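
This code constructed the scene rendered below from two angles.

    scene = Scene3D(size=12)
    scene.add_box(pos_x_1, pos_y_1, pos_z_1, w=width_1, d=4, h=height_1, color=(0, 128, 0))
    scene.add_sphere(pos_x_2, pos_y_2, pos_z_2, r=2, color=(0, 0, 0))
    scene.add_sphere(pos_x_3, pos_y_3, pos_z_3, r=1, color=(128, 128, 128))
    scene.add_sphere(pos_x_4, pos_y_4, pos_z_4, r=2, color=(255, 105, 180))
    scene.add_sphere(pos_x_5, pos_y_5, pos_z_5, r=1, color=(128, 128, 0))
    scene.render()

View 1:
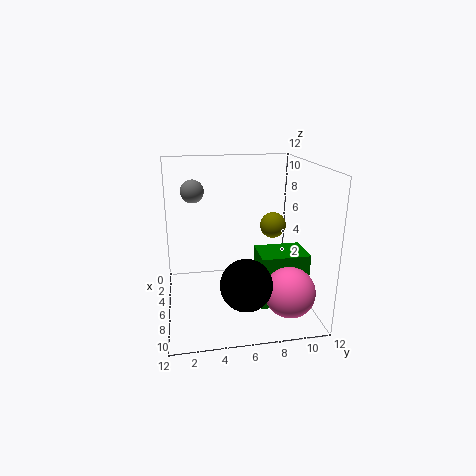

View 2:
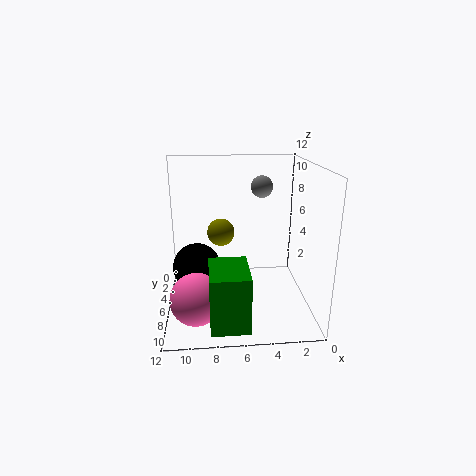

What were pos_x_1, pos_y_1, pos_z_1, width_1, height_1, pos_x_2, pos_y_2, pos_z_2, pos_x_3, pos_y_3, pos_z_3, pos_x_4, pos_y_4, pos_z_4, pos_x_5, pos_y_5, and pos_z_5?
pos_x_1 = 5.5, pos_y_1 = 7.5, pos_z_1 = 0.5, width_1 = 3, height_1 = 4.5, pos_x_2 = 9.5, pos_y_2 = 6, pos_z_2 = 3.5, pos_x_3 = 3.5, pos_y_3 = 2.5, pos_z_3 = 9.5, pos_x_4 = 9.5, pos_y_4 = 9.5, pos_z_4 = 2.5, pos_x_5 = 7.5, pos_y_5 = 8.5, pos_z_5 = 7.5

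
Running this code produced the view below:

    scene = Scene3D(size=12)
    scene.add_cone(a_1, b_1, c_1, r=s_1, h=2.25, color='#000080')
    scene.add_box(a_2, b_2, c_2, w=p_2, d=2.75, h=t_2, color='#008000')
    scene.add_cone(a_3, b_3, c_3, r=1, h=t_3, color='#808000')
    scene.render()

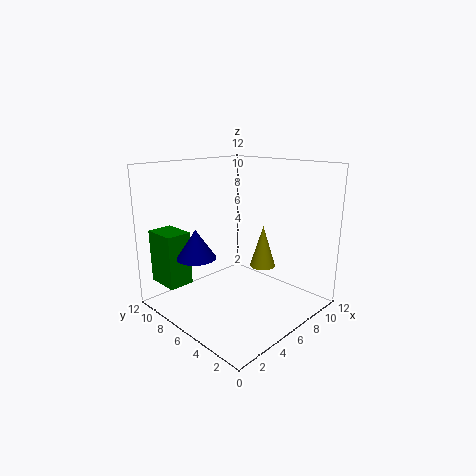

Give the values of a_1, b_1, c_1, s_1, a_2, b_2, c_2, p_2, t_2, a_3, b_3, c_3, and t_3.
a_1 = 2; b_1 = 6.5; c_1 = 5.25; s_1 = 1.5; a_2 = 0.25; b_2 = 7.5; c_2 = 2.75; p_2 = 2; t_2 = 4.25; a_3 = 6.25; b_3 = 3.5; c_3 = 4.25; t_3 = 3.25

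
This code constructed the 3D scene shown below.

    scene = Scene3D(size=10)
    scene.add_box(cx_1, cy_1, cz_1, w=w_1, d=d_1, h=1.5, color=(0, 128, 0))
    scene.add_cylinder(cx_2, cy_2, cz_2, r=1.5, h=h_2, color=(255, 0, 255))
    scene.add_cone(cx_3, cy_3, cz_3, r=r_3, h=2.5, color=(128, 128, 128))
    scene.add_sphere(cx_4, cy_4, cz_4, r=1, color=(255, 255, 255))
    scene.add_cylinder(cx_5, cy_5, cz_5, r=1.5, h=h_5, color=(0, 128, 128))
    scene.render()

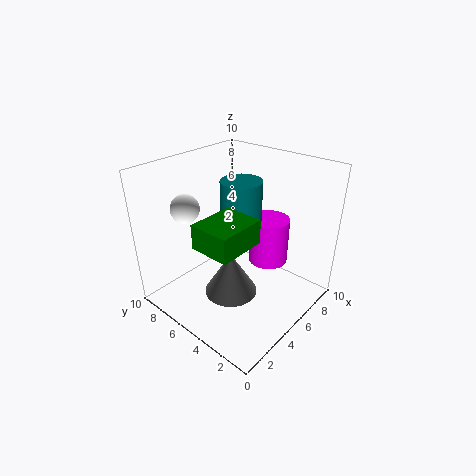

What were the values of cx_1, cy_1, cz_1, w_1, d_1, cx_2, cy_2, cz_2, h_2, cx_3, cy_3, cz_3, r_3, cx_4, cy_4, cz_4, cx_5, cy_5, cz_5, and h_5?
cx_1 = 0.5
cy_1 = 2
cz_1 = 6.5
w_1 = 3
d_1 = 2.5
cx_2 = 8
cy_2 = 4.5
cz_2 = 2
h_2 = 3.5
cx_3 = 1.5
cy_3 = 2.5
cz_3 = 4
r_3 = 1.5
cx_4 = 3
cy_4 = 8
cz_4 = 7
cx_5 = 6.5
cy_5 = 6
cz_5 = 5.5
h_5 = 3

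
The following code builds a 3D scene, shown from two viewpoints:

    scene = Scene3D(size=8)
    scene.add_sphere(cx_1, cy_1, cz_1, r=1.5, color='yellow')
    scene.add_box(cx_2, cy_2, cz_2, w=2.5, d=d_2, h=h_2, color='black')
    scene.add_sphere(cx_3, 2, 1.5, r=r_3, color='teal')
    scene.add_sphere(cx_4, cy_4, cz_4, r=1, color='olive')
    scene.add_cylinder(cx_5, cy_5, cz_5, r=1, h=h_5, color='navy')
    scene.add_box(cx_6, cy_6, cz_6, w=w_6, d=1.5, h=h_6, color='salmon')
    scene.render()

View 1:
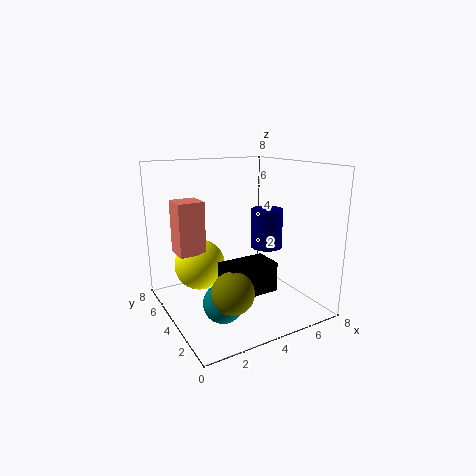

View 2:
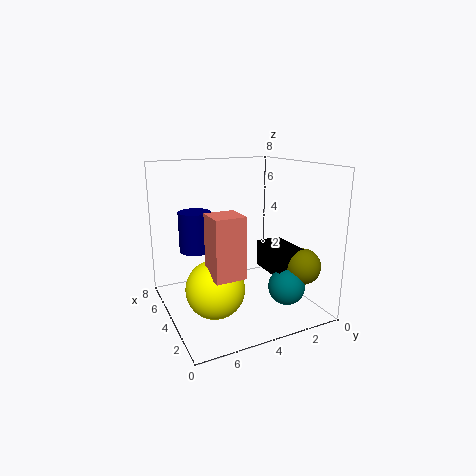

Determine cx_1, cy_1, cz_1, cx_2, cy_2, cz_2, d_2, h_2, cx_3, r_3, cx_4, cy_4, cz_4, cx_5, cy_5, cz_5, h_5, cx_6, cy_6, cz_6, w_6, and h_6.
cx_1 = 2.5
cy_1 = 6
cz_1 = 2
cx_2 = 2
cy_2 = 1
cz_2 = 2
d_2 = 1.5
h_2 = 1.5
cx_3 = 2
r_3 = 1
cx_4 = 2
cy_4 = 1
cz_4 = 2.5
cx_5 = 7
cy_5 = 5.5
cz_5 = 2.5
h_5 = 2.5
cx_6 = 1
cy_6 = 5
cz_6 = 3
w_6 = 1.5
h_6 = 3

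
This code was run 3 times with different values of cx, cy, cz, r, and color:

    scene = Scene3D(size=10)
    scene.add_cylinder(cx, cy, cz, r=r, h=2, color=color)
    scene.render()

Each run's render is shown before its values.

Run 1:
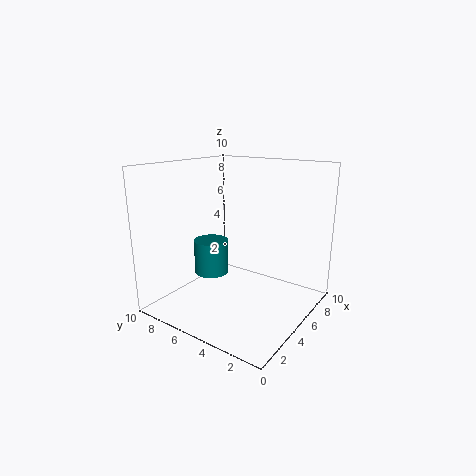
cx = 1.5; cy = 4.5; cz = 4; r = 1; color = 'teal'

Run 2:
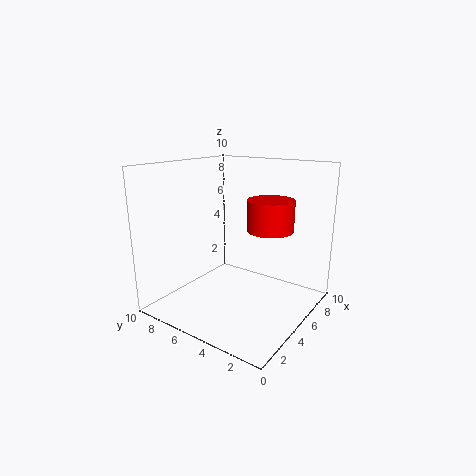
cx = 5; cy = 2.5; cz = 6; r = 1.5; color = 'red'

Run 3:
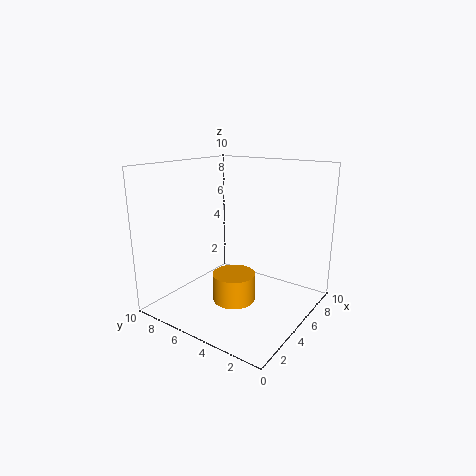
cx = 4.5; cy = 5; cz = 0.5; r = 1.5; color = 'orange'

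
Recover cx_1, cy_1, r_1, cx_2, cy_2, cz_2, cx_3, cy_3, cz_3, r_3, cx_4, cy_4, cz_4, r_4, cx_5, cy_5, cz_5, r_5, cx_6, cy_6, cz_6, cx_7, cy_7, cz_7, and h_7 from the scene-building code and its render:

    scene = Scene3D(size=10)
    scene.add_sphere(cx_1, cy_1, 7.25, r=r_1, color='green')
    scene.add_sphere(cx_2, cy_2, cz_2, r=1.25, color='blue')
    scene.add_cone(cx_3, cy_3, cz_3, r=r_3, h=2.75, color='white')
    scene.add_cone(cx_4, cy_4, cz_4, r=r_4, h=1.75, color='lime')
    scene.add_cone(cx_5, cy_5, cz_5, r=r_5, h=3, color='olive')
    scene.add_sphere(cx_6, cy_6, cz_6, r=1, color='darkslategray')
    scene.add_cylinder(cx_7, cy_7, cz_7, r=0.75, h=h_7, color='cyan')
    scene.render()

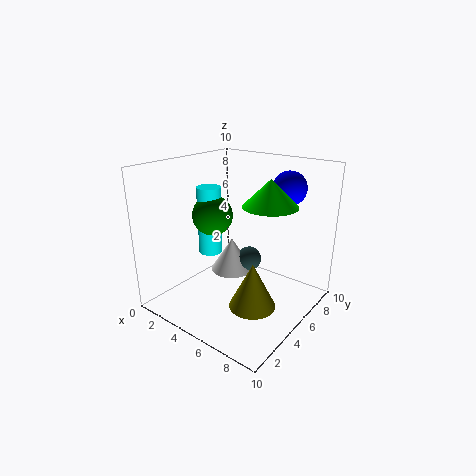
cx_1 = 4.75; cy_1 = 2.75; r_1 = 1.25; cx_2 = 6.75; cy_2 = 8.75; cz_2 = 8; cx_3 = 2.25; cy_3 = 7.75; cz_3 = 0.5; r_3 = 1.75; cx_4 = 7.5; cy_4 = 5; cz_4 = 7.75; r_4 = 1.75; cx_5 = 7.5; cy_5 = 3.25; cz_5 = 1.5; r_5 = 1.5; cx_6 = 3.5; cy_6 = 8.5; cz_6 = 1.5; cx_7 = 4.5; cy_7 = 2.75; cz_7 = 4.75; h_7 = 4.25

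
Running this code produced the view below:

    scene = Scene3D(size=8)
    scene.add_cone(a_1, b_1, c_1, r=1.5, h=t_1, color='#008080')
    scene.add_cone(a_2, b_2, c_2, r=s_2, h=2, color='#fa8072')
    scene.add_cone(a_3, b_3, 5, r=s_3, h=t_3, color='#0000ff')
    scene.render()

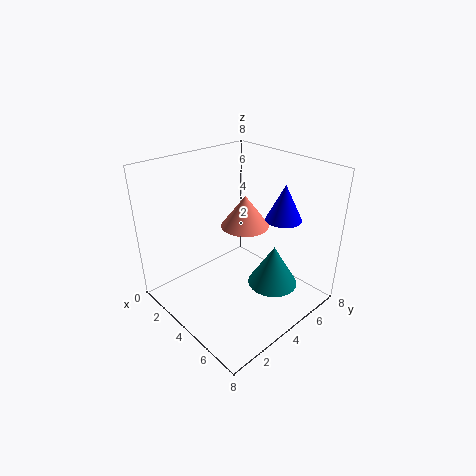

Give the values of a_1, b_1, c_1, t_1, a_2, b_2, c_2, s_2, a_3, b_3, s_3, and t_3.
a_1 = 5, b_1 = 6, c_1 = 0.5, t_1 = 2.5, a_2 = 2.5, b_2 = 6, c_2 = 3.5, s_2 = 1.5, a_3 = 5.5, b_3 = 6, s_3 = 1, t_3 = 2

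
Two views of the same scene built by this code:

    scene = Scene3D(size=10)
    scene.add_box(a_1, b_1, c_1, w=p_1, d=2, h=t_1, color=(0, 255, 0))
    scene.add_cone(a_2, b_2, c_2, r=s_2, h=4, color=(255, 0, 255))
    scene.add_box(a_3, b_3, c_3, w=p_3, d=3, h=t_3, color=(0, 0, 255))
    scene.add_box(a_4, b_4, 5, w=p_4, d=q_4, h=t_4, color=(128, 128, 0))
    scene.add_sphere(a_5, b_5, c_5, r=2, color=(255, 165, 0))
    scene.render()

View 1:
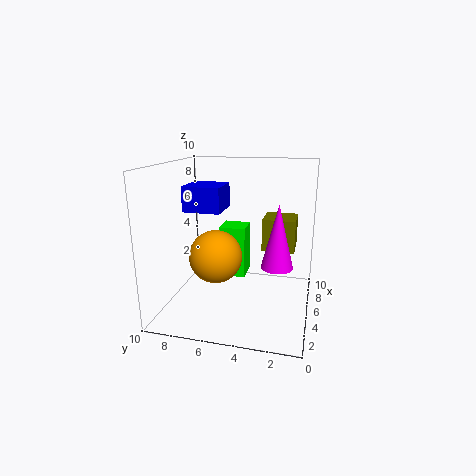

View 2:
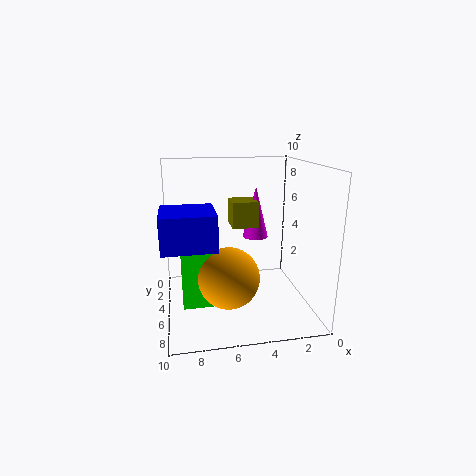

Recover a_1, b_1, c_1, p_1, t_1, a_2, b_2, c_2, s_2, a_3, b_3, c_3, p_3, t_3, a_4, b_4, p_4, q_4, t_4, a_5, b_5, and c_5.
a_1 = 7; b_1 = 5; c_1 = 1; p_1 = 2; t_1 = 4; a_2 = 3; b_2 = 2; c_2 = 4; s_2 = 1; a_3 = 7; b_3 = 7; c_3 = 6; p_3 = 3; t_3 = 2; a_4 = 3; b_4 = 1; p_4 = 2; q_4 = 2; t_4 = 2; a_5 = 6; b_5 = 7; c_5 = 3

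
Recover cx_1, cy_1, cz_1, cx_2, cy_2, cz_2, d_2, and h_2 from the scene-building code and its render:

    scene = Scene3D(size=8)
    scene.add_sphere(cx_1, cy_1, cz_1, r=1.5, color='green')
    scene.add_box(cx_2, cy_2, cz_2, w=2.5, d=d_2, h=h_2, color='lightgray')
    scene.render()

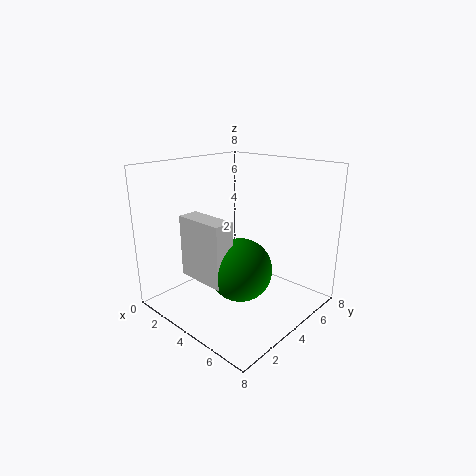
cx_1 = 6; cy_1 = 2; cz_1 = 3.5; cx_2 = 3.5; cy_2 = 0.5; cz_2 = 3; d_2 = 1; h_2 = 3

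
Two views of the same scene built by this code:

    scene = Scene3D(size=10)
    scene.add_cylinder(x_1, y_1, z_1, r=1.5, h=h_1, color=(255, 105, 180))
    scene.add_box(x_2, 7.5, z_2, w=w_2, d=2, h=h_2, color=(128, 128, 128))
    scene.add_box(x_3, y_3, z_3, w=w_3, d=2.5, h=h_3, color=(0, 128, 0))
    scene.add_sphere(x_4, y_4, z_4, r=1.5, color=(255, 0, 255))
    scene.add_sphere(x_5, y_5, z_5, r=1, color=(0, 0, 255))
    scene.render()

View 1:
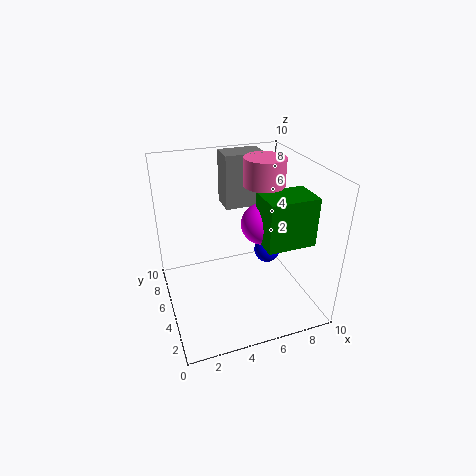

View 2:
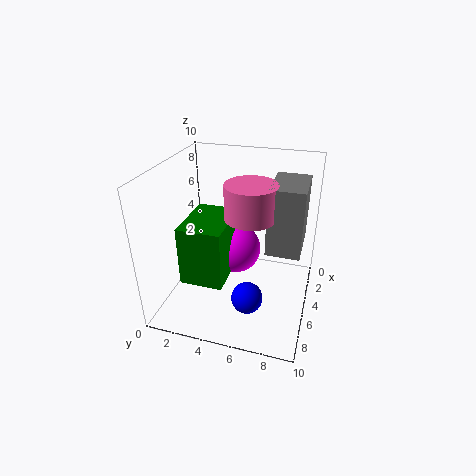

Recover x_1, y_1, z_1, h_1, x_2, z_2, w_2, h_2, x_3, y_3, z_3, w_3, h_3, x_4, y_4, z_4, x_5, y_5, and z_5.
x_1 = 7.5
y_1 = 6.5
z_1 = 8
h_1 = 2
x_2 = 5
z_2 = 6
w_2 = 3
h_2 = 4
x_3 = 6.5
y_3 = 3
z_3 = 4.5
w_3 = 3.5
h_3 = 3.5
x_4 = 7
y_4 = 5.5
z_4 = 5.5
x_5 = 8
y_5 = 6.5
z_5 = 2.5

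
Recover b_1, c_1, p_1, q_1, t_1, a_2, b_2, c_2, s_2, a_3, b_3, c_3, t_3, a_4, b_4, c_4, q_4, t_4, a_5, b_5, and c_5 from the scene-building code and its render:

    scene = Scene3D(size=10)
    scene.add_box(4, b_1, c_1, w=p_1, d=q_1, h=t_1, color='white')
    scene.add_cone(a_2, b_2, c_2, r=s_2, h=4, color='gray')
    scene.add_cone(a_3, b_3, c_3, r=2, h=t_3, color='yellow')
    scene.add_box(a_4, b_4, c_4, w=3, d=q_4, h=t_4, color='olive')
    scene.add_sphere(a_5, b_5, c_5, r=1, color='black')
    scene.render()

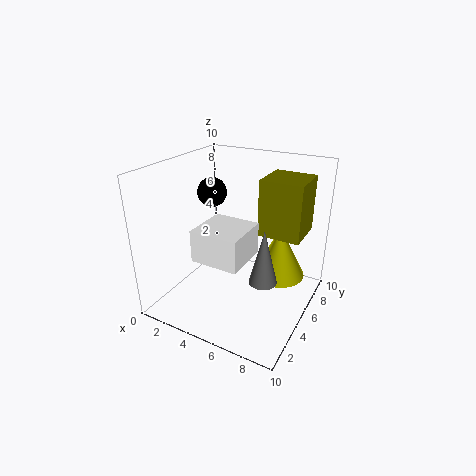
b_1 = 1
c_1 = 5
p_1 = 3
q_1 = 3
t_1 = 2
a_2 = 7
b_2 = 5
c_2 = 2
s_2 = 1
a_3 = 7
b_3 = 8
c_3 = 1
t_3 = 4
a_4 = 6
b_4 = 6
c_4 = 5
q_4 = 3
t_4 = 4
a_5 = 3
b_5 = 5
c_5 = 8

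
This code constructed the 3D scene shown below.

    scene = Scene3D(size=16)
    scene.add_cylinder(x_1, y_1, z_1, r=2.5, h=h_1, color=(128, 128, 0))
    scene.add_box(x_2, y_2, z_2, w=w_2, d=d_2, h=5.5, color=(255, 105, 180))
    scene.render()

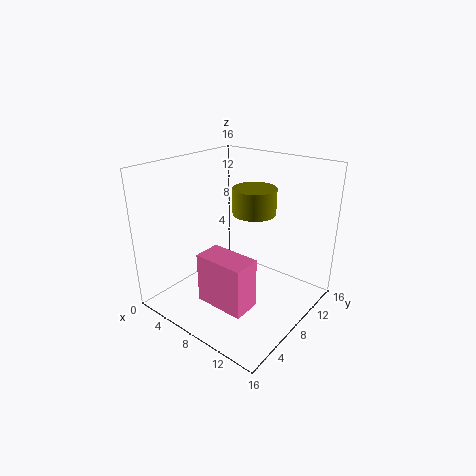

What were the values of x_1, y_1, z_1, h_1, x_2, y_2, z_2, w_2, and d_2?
x_1 = 8, y_1 = 11, z_1 = 10, h_1 = 3, x_2 = 6.5, y_2 = 3, z_2 = 2, w_2 = 5.5, d_2 = 3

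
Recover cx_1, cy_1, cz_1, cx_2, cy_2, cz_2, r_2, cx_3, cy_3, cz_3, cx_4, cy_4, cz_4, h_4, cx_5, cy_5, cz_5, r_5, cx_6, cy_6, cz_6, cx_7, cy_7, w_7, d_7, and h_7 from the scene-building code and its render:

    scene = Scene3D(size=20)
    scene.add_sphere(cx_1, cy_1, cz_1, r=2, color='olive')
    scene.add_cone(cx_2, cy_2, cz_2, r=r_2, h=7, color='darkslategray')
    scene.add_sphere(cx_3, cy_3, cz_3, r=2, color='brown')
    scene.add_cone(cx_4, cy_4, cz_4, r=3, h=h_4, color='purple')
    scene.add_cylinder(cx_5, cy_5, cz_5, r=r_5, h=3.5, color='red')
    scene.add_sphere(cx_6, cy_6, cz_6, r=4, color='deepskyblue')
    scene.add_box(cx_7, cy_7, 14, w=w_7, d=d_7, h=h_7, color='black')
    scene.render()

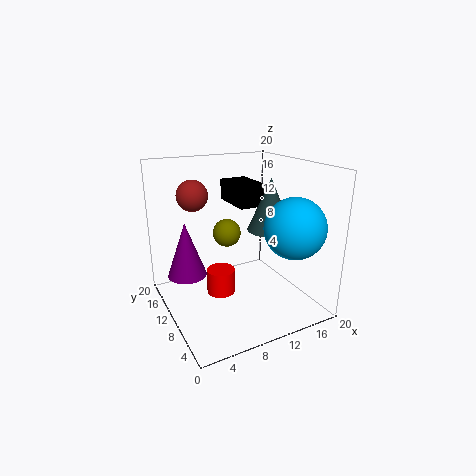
cx_1 = 9.5
cy_1 = 12.5
cz_1 = 10
cx_2 = 13.5
cy_2 = 7.5
cz_2 = 11.5
r_2 = 3
cx_3 = 4
cy_3 = 11
cz_3 = 16.5
cx_4 = 4.5
cy_4 = 16.5
cz_4 = 2.5
h_4 = 8.5
cx_5 = 7.5
cy_5 = 10.5
cz_5 = 2
r_5 = 2
cx_6 = 15
cy_6 = 4
cz_6 = 12.5
cx_7 = 10.5
cy_7 = 10
w_7 = 4
d_7 = 6.5
h_7 = 3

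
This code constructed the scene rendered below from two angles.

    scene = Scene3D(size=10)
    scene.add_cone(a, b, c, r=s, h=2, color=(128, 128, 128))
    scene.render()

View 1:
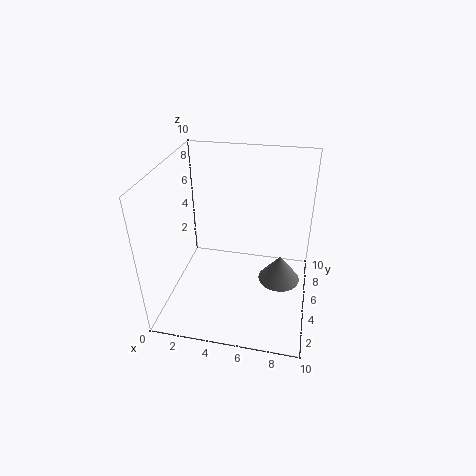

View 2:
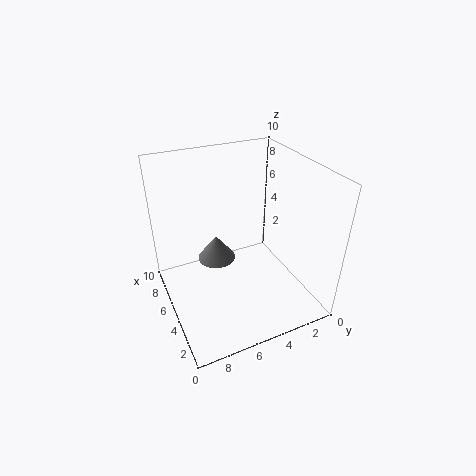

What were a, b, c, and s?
a = 8, b = 5.5, c = 1.5, s = 1.5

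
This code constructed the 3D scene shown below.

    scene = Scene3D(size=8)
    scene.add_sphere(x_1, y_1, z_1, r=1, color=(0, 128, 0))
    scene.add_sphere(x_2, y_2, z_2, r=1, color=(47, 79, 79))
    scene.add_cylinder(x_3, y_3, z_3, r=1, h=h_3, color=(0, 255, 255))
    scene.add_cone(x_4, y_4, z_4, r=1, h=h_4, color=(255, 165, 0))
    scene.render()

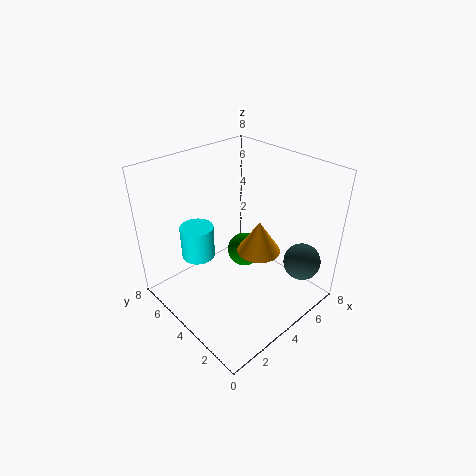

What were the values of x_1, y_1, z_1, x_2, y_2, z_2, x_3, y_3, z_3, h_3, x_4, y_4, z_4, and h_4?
x_1 = 5
y_1 = 4.5
z_1 = 2.5
x_2 = 6
y_2 = 1
z_2 = 3
x_3 = 3
y_3 = 6.5
z_3 = 2
h_3 = 2
x_4 = 3
y_4 = 1.5
z_4 = 5
h_4 = 1.5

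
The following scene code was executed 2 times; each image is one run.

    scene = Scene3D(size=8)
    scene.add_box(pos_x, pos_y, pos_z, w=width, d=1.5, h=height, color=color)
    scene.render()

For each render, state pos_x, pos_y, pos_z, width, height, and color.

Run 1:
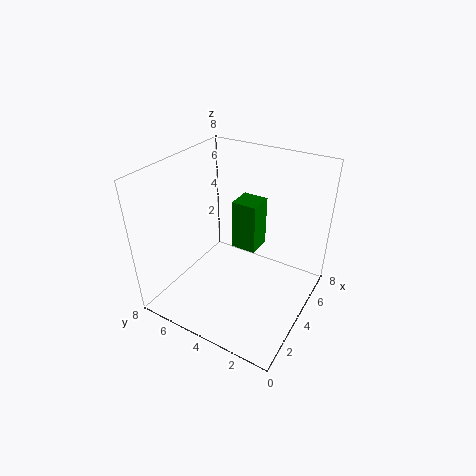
pos_x = 5; pos_y = 3.5; pos_z = 2.5; width = 1.5; height = 3; color = 'green'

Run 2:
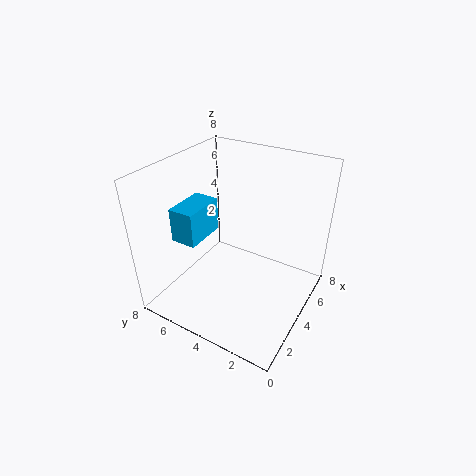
pos_x = 2.5; pos_y = 6; pos_z = 3.5; width = 2.5; height = 2; color = 'deepskyblue'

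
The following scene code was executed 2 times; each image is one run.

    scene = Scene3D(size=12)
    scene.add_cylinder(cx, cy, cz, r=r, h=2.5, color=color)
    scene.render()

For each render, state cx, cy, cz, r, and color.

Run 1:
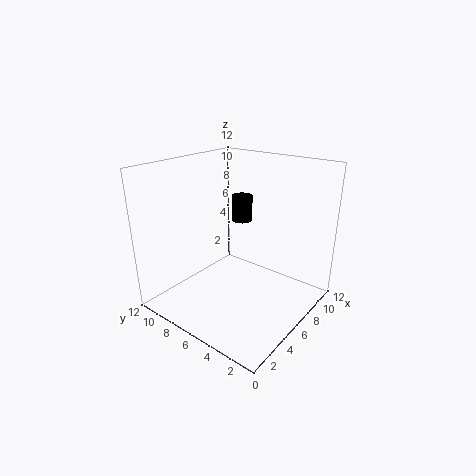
cx = 10.5; cy = 9; cz = 5.5; r = 1; color = 'black'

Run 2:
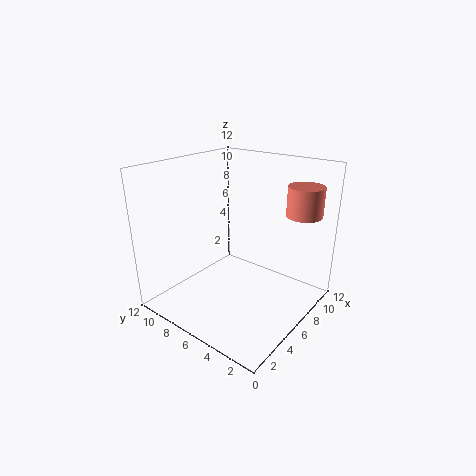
cx = 9.75; cy = 2; cz = 7.75; r = 1.5; color = 'salmon'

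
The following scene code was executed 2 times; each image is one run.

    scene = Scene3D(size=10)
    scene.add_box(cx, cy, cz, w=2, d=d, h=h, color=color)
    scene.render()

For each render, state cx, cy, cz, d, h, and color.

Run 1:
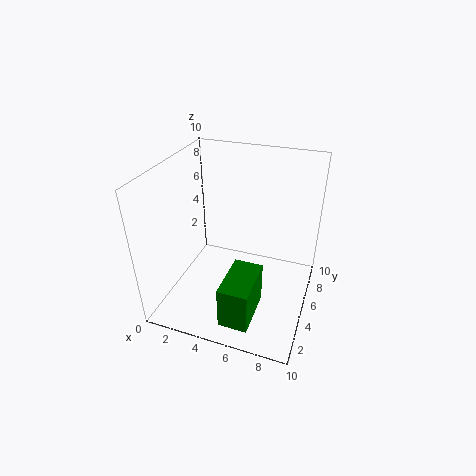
cx = 5, cy = 1, cz = 0.5, d = 3.5, h = 3, color = 'green'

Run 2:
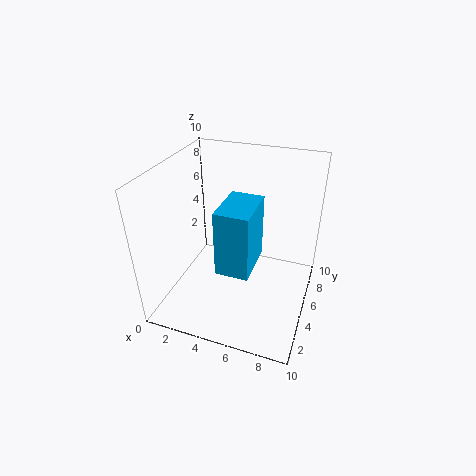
cx = 5, cy = 1, cz = 5, d = 3, h = 4, color = 'deepskyblue'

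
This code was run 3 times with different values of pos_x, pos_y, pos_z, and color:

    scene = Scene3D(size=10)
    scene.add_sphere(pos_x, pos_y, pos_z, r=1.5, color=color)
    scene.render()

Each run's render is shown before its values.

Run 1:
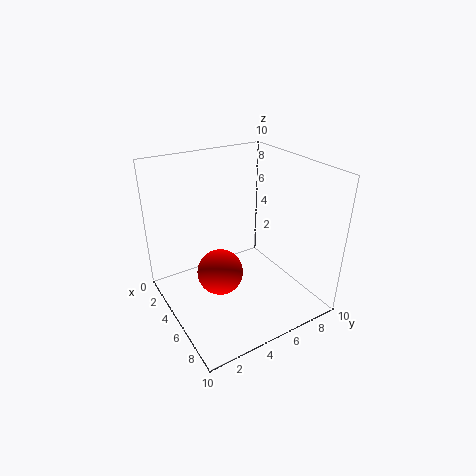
pos_x = 6, pos_y = 3, pos_z = 3.5, color = 'red'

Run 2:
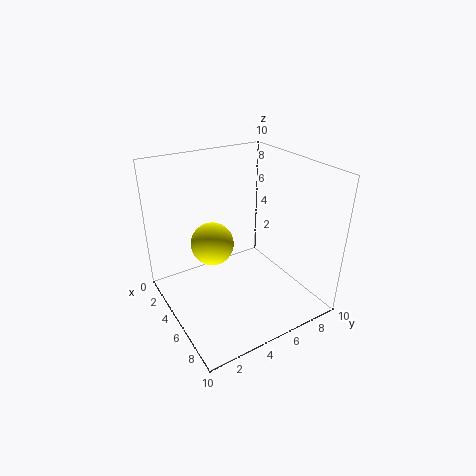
pos_x = 4, pos_y = 3.5, pos_z = 4.5, color = 'yellow'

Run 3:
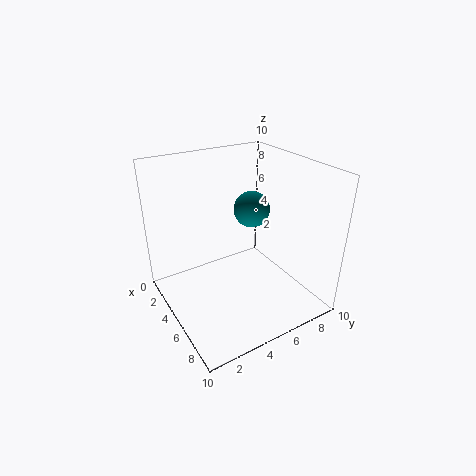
pos_x = 1.5, pos_y = 8.5, pos_z = 5, color = 'teal'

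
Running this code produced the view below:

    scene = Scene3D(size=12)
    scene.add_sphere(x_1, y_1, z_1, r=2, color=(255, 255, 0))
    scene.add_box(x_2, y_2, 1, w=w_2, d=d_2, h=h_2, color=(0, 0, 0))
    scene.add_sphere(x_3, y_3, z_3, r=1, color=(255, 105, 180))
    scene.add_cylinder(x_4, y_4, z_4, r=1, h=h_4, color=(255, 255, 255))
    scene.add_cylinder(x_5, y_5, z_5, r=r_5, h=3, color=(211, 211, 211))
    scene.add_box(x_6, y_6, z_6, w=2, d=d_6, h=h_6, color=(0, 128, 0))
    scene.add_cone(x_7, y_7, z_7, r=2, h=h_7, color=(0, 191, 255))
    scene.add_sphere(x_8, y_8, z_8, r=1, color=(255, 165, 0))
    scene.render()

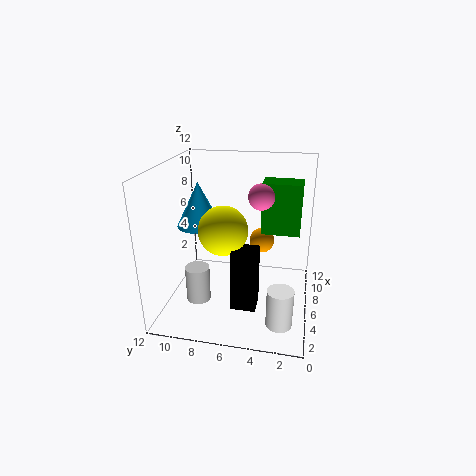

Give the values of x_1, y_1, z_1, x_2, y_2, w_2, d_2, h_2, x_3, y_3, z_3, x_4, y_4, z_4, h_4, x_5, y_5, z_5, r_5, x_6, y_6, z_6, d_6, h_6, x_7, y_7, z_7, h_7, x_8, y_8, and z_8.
x_1 = 5; y_1 = 7; z_1 = 7; x_2 = 3; y_2 = 4; w_2 = 2; d_2 = 2; h_2 = 5; x_3 = 5; y_3 = 4; z_3 = 10; x_4 = 2; y_4 = 2; z_4 = 1; h_4 = 3; x_5 = 4; y_5 = 9; z_5 = 1; r_5 = 1; x_6 = 5; y_6 = 1; z_6 = 7; d_6 = 3; h_6 = 4; x_7 = 8; y_7 = 10; z_7 = 6; h_7 = 4; x_8 = 6; y_8 = 4; z_8 = 6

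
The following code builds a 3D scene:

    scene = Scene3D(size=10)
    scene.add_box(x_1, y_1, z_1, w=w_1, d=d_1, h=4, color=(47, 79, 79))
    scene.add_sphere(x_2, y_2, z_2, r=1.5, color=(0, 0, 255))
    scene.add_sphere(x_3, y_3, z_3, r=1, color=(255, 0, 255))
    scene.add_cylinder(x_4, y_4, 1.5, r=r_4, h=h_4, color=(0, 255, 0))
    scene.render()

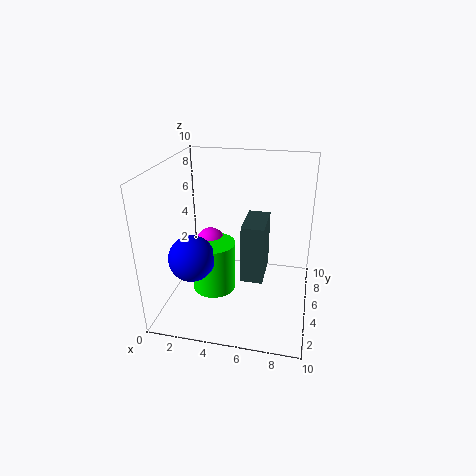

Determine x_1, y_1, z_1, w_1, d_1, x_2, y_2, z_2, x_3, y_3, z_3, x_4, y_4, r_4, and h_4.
x_1 = 5.5
y_1 = 3.5
z_1 = 2.5
w_1 = 1.5
d_1 = 3
x_2 = 2.5
y_2 = 2.5
z_2 = 4.5
x_3 = 3
y_3 = 5
z_3 = 4.5
x_4 = 3.5
y_4 = 4
r_4 = 1.5
h_4 = 3.5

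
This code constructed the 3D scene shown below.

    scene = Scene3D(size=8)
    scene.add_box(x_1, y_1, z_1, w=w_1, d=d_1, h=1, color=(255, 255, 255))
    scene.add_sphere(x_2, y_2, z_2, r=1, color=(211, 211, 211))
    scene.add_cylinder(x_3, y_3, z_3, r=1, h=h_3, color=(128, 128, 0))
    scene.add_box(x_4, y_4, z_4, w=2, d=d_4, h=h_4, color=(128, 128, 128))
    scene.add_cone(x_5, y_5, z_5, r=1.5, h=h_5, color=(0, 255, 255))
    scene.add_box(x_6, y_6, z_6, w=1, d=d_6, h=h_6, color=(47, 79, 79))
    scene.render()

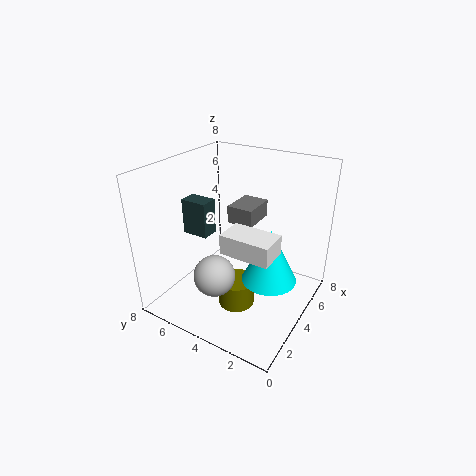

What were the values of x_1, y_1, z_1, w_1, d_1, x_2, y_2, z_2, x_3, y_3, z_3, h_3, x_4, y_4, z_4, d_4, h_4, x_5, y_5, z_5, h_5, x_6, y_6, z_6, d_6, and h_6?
x_1 = 1.5; y_1 = 1; z_1 = 4.5; w_1 = 1.5; d_1 = 2.5; x_2 = 1; y_2 = 3.5; z_2 = 3.5; x_3 = 3; y_3 = 3.5; z_3 = 0.5; h_3 = 1.5; x_4 = 4.5; y_4 = 3.5; z_4 = 4.5; d_4 = 1.5; h_4 = 1; x_5 = 4; y_5 = 2; z_5 = 2; h_5 = 3; x_6 = 3; y_6 = 5.5; z_6 = 4; d_6 = 1.5; h_6 = 2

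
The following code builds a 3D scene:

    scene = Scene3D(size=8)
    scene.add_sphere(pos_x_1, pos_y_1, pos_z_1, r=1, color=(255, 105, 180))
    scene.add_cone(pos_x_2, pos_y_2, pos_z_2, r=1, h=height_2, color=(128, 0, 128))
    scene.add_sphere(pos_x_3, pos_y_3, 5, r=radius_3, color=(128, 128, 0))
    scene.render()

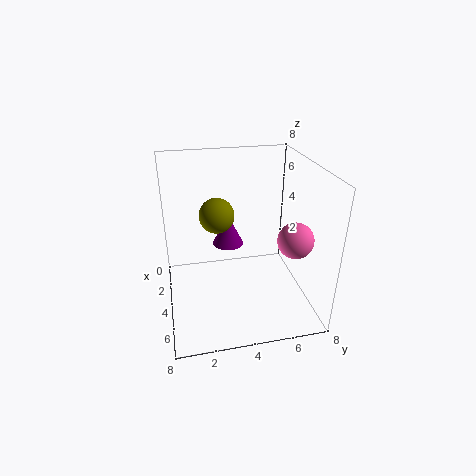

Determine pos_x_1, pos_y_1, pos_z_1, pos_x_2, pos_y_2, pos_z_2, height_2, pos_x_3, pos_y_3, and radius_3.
pos_x_1 = 5
pos_y_1 = 7
pos_z_1 = 4
pos_x_2 = 1
pos_y_2 = 4
pos_z_2 = 2
height_2 = 2
pos_x_3 = 3
pos_y_3 = 3
radius_3 = 1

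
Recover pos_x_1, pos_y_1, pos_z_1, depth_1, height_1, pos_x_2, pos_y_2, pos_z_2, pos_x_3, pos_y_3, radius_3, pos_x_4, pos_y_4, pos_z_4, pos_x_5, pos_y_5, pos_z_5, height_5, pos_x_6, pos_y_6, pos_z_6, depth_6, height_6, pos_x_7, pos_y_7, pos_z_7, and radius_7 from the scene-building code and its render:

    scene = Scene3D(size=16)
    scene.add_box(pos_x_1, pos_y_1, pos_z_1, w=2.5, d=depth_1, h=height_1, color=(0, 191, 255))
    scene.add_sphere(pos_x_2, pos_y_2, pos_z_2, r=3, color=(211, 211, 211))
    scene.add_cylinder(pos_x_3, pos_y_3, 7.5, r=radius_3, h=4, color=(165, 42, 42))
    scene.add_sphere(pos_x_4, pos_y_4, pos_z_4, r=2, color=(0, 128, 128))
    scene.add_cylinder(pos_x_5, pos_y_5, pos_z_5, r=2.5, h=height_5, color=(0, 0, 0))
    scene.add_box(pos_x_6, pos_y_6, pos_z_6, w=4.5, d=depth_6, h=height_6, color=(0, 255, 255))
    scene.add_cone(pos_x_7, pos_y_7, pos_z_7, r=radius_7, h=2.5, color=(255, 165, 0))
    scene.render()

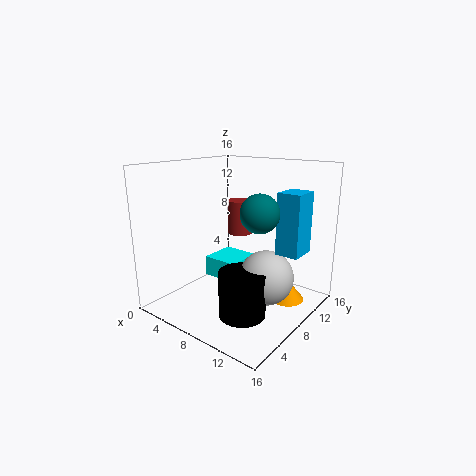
pos_x_1 = 12.5
pos_y_1 = 8.5
pos_z_1 = 7
depth_1 = 3
height_1 = 6.5
pos_x_2 = 11.5
pos_y_2 = 8.5
pos_z_2 = 4
pos_x_3 = 6
pos_y_3 = 11
radius_3 = 1.5
pos_x_4 = 11.5
pos_y_4 = 7
pos_z_4 = 11.5
pos_x_5 = 10.5
pos_y_5 = 5.5
pos_z_5 = 0.5
height_5 = 5
pos_x_6 = 2
pos_y_6 = 9
pos_z_6 = 1.5
depth_6 = 4.5
height_6 = 2.5
pos_x_7 = 12.5
pos_y_7 = 11.5
pos_z_7 = 0.5
radius_7 = 2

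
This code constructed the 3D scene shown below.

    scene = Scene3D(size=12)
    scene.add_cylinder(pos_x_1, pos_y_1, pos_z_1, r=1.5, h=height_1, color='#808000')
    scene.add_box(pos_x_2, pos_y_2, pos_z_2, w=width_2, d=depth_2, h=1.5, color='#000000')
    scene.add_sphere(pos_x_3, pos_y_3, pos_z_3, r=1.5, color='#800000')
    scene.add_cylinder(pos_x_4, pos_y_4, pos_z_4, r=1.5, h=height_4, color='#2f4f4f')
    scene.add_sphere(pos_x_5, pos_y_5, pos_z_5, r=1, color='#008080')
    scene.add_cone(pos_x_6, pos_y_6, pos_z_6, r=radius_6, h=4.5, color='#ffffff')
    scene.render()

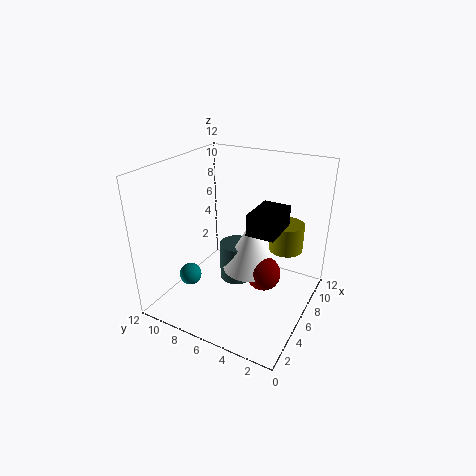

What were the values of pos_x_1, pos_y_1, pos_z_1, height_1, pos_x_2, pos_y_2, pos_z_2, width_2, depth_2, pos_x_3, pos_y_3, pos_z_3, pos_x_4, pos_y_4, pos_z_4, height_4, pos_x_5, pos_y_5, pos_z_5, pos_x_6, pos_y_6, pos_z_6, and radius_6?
pos_x_1 = 9.5
pos_y_1 = 3
pos_z_1 = 4
height_1 = 2.5
pos_x_2 = 2.5
pos_y_2 = 1.5
pos_z_2 = 8.5
width_2 = 3
depth_2 = 2
pos_x_3 = 7
pos_y_3 = 4
pos_z_3 = 2.5
pos_x_4 = 7.5
pos_y_4 = 7
pos_z_4 = 1
height_4 = 3.5
pos_x_5 = 5
pos_y_5 = 10.5
pos_z_5 = 1.5
pos_x_6 = 7.5
pos_y_6 = 5.5
pos_z_6 = 2.5
radius_6 = 2.5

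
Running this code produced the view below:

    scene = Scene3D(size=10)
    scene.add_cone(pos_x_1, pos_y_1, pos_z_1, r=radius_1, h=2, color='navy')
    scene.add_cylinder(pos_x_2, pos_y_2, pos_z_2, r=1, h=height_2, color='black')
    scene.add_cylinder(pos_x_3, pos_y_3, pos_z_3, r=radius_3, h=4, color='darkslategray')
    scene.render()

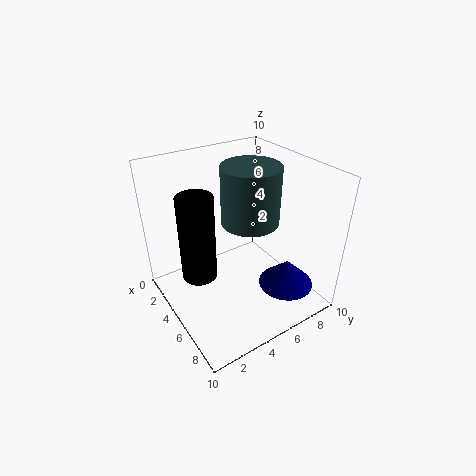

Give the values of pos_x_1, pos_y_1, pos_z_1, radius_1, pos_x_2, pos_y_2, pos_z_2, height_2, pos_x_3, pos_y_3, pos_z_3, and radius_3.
pos_x_1 = 7
pos_y_1 = 8
pos_z_1 = 1
radius_1 = 2
pos_x_2 = 7
pos_y_2 = 1
pos_z_2 = 5
height_2 = 5
pos_x_3 = 5
pos_y_3 = 6
pos_z_3 = 6
radius_3 = 2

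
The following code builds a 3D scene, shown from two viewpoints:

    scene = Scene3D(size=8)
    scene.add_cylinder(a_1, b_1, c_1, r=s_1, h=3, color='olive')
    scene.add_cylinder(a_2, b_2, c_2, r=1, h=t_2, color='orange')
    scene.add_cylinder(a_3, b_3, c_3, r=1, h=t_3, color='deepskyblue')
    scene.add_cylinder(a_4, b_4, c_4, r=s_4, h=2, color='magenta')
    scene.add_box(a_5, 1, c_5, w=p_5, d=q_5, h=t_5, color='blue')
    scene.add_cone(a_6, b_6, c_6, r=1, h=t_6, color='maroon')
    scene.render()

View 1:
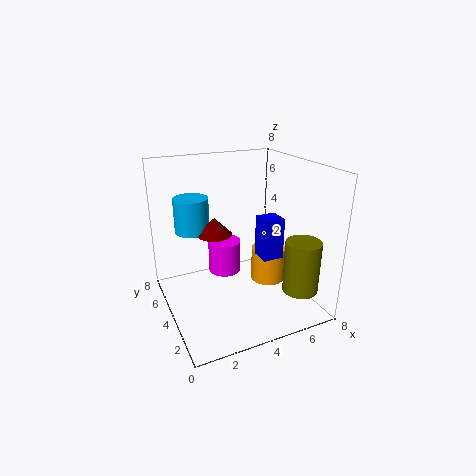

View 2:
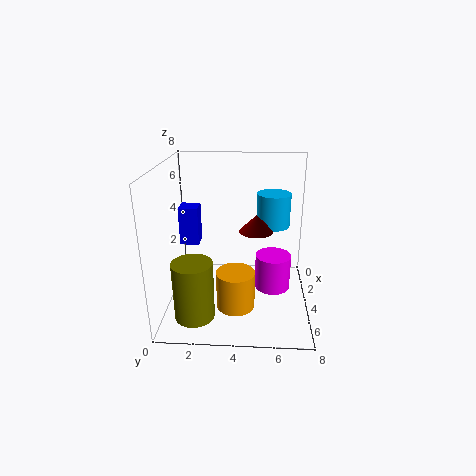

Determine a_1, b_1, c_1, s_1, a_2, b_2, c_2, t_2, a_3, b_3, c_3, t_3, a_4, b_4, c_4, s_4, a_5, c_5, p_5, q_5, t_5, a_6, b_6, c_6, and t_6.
a_1 = 7; b_1 = 2; c_1 = 1; s_1 = 1; a_2 = 6; b_2 = 4; c_2 = 1; t_2 = 2; a_3 = 2; b_3 = 6; c_3 = 4; t_3 = 2; a_4 = 4; b_4 = 6; c_4 = 1; s_4 = 1; a_5 = 4; c_5 = 4; p_5 = 1; q_5 = 1; t_5 = 2; a_6 = 3; b_6 = 5; c_6 = 4; t_6 = 1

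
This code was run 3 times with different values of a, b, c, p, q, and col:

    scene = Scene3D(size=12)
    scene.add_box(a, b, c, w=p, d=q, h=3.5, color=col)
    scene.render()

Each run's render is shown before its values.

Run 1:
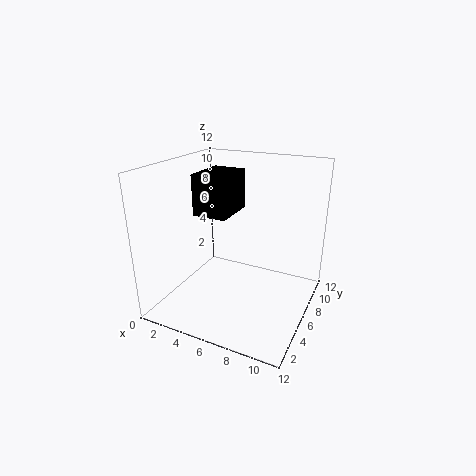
a = 2
b = 5.5
c = 7.5
p = 3
q = 4
col = 'black'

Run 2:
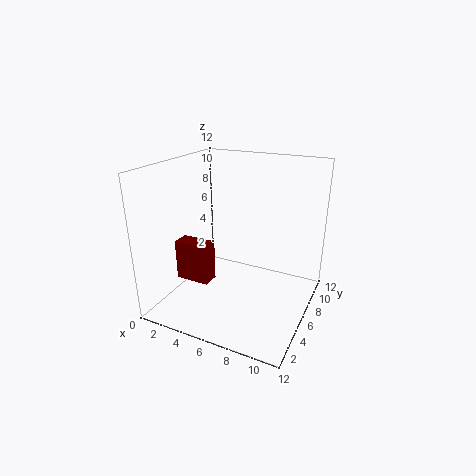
a = 1
b = 4
c = 2
p = 3
q = 1.5
col = 'maroon'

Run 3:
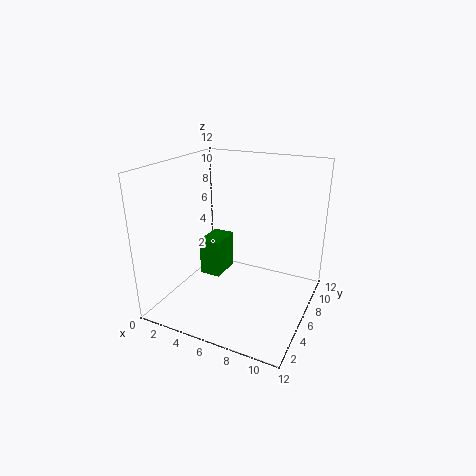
a = 1.5
b = 7
c = 1
p = 2
q = 3
col = 'green'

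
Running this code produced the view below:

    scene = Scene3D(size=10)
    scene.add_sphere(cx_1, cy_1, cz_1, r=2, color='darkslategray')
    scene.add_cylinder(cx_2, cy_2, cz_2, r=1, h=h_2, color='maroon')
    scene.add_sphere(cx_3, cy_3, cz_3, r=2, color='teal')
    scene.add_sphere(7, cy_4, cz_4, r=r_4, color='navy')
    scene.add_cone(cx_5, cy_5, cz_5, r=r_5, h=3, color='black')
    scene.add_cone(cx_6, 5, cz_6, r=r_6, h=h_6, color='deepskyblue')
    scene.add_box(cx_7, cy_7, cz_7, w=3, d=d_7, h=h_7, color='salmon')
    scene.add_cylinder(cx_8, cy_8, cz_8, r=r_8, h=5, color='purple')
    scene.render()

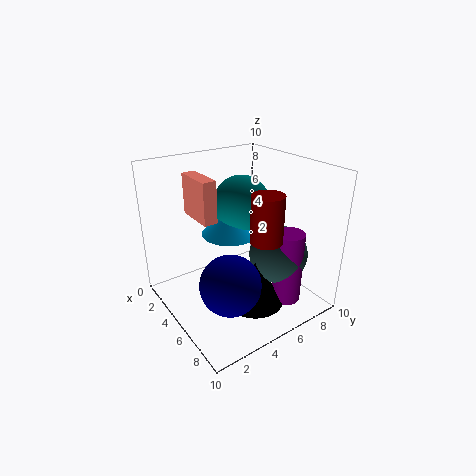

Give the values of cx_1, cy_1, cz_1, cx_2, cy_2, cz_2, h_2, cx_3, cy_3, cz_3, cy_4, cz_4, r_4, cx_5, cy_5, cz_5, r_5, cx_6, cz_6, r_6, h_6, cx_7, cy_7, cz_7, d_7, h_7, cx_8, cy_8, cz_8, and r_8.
cx_1 = 7, cy_1 = 7, cz_1 = 4, cx_2 = 8, cy_2 = 5, cz_2 = 6, h_2 = 3, cx_3 = 4, cy_3 = 6, cz_3 = 7, cy_4 = 3, cz_4 = 3, r_4 = 2, cx_5 = 7, cy_5 = 5, cz_5 = 1, r_5 = 2, cx_6 = 4, cz_6 = 5, r_6 = 2, h_6 = 2, cx_7 = 1, cy_7 = 3, cz_7 = 6, d_7 = 1, h_7 = 3, cx_8 = 8, cy_8 = 7, cz_8 = 1, r_8 = 1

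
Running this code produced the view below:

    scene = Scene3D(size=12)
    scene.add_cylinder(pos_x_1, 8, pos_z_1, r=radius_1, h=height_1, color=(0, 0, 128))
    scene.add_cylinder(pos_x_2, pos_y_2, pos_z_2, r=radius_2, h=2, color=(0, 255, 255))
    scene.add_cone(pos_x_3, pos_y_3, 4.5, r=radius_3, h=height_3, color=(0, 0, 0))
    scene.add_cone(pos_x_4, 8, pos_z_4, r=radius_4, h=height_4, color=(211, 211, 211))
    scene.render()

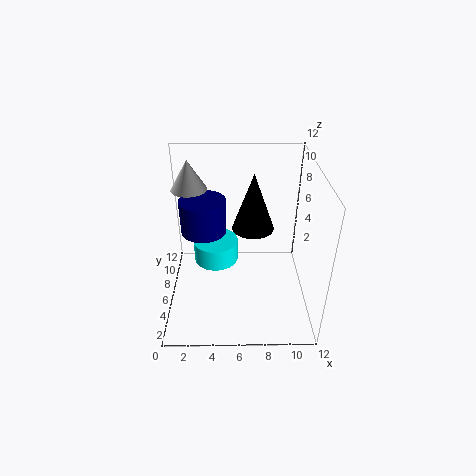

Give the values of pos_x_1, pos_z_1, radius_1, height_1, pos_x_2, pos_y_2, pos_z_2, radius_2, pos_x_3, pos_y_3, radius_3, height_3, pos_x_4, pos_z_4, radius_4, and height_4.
pos_x_1 = 3
pos_z_1 = 5.5
radius_1 = 2
height_1 = 3
pos_x_2 = 4
pos_y_2 = 8
pos_z_2 = 2.5
radius_2 = 2
pos_x_3 = 7.5
pos_y_3 = 10
radius_3 = 2
height_3 = 5.5
pos_x_4 = 2
pos_z_4 = 9.5
radius_4 = 1.5
height_4 = 2.5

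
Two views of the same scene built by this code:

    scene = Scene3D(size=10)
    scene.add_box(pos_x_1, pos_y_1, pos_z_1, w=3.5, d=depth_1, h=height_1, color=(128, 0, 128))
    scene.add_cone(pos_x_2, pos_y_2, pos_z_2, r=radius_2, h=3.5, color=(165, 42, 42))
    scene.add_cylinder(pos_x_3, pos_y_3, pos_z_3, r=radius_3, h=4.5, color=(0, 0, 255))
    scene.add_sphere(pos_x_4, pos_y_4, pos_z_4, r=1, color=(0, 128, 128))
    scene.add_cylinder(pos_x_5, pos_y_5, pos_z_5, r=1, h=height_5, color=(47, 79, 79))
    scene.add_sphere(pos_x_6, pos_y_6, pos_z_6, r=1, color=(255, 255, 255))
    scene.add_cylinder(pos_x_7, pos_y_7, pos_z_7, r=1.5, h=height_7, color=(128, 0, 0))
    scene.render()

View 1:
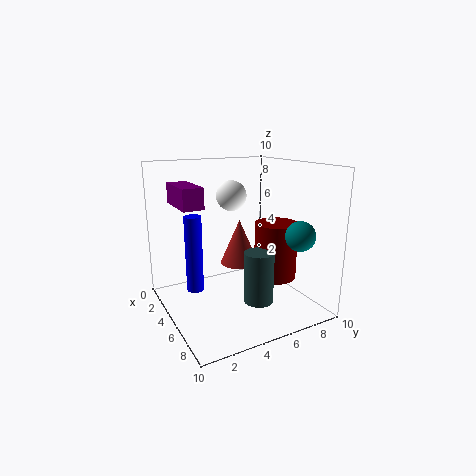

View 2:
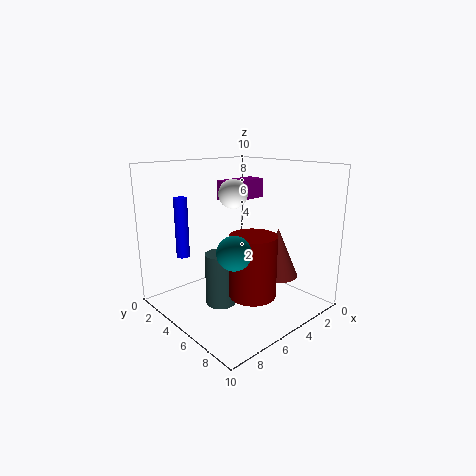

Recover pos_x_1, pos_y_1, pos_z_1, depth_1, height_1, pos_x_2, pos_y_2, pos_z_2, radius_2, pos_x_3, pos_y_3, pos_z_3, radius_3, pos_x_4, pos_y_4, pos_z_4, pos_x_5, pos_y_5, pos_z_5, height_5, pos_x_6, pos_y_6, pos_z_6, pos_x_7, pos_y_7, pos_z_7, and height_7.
pos_x_1 = 0.5
pos_y_1 = 1.5
pos_z_1 = 7
depth_1 = 1.5
height_1 = 1.5
pos_x_2 = 2.5
pos_y_2 = 6.5
pos_z_2 = 2
radius_2 = 1.5
pos_x_3 = 7
pos_y_3 = 1
pos_z_3 = 3
radius_3 = 0.5
pos_x_4 = 8
pos_y_4 = 8
pos_z_4 = 5.5
pos_x_5 = 7
pos_y_5 = 5.5
pos_z_5 = 1
height_5 = 3.5
pos_x_6 = 5
pos_y_6 = 4.5
pos_z_6 = 8
pos_x_7 = 6
pos_y_7 = 7.5
pos_z_7 = 2
height_7 = 4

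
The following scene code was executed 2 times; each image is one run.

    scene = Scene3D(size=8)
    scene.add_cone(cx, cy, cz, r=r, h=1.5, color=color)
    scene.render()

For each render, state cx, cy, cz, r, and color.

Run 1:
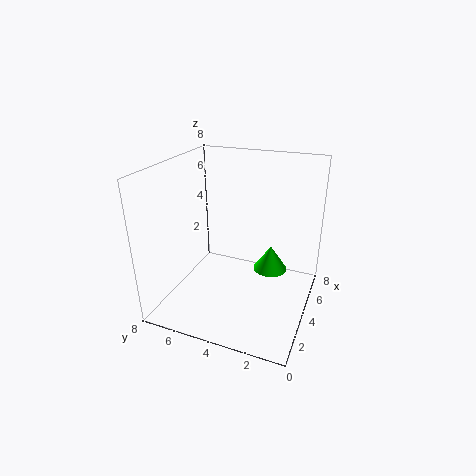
cx = 5.5; cy = 2.5; cz = 1.5; r = 1; color = 'lime'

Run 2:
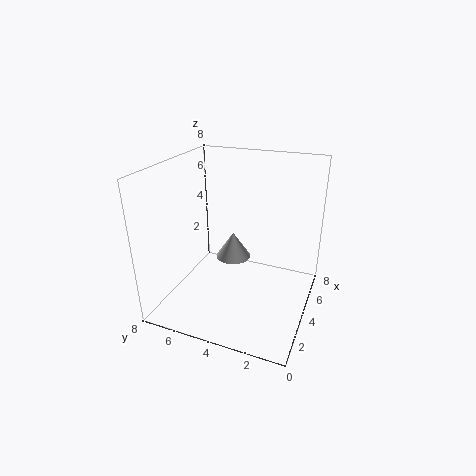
cx = 4.5; cy = 4.5; cz = 2.5; r = 1; color = 'lightgray'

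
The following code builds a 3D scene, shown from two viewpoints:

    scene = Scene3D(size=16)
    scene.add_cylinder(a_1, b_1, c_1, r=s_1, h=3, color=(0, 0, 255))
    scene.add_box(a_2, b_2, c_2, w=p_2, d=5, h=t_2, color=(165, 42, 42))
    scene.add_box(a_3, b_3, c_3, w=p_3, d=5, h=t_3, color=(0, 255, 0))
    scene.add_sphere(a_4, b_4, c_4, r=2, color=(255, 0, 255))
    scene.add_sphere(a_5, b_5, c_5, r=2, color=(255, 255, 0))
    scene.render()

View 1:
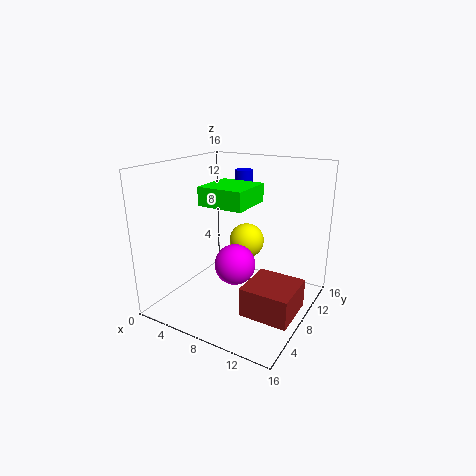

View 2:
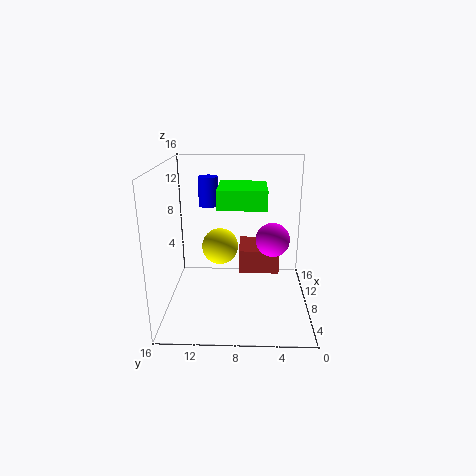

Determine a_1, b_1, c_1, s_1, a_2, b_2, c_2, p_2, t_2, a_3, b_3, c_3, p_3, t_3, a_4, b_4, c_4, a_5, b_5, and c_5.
a_1 = 7; b_1 = 11; c_1 = 12; s_1 = 1; a_2 = 11; b_2 = 3; c_2 = 2; p_2 = 5; t_2 = 3; a_3 = 5; b_3 = 5; c_3 = 12; p_3 = 5; t_3 = 2; a_4 = 10; b_4 = 4; c_4 = 7; a_5 = 8; b_5 = 10; c_5 = 7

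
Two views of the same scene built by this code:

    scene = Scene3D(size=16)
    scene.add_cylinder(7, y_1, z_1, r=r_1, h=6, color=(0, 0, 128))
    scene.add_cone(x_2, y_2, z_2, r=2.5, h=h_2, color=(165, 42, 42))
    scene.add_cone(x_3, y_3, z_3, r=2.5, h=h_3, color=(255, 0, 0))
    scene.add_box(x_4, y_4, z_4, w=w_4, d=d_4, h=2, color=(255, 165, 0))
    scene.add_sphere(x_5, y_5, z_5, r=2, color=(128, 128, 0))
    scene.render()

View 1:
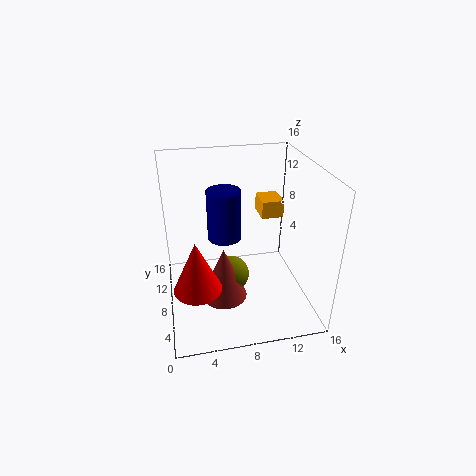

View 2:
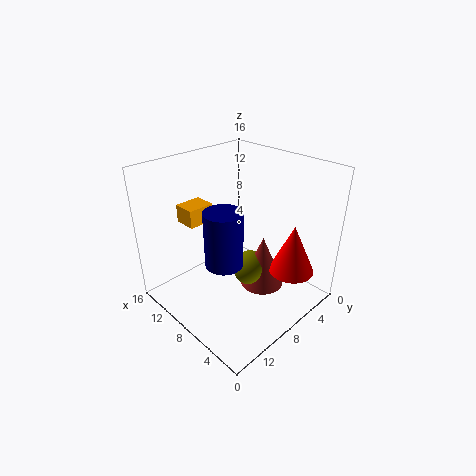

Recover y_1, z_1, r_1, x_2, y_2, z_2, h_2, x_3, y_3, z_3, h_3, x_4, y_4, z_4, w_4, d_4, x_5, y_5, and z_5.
y_1 = 11
z_1 = 6.5
r_1 = 2
x_2 = 6
y_2 = 6
z_2 = 2
h_2 = 6
x_3 = 3
y_3 = 4.5
z_3 = 4.5
h_3 = 5.5
x_4 = 11
y_4 = 9
z_4 = 9.5
w_4 = 2.5
d_4 = 3
x_5 = 7
y_5 = 7
z_5 = 4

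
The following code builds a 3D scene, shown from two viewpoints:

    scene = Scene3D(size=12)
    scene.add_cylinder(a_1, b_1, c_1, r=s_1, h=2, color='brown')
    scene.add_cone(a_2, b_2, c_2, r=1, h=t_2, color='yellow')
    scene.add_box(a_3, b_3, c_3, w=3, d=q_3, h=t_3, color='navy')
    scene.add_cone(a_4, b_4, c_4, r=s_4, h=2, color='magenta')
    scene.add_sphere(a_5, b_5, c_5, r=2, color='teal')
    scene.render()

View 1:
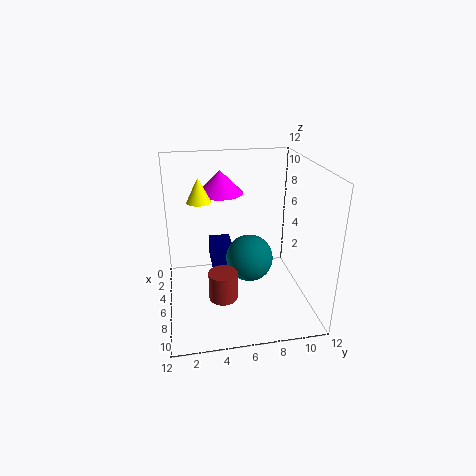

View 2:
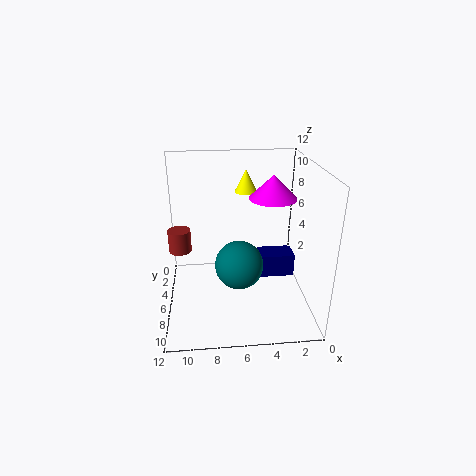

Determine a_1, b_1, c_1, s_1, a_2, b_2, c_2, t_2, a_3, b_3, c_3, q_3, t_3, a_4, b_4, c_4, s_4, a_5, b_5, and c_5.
a_1 = 11
b_1 = 4
c_1 = 4
s_1 = 1
a_2 = 5
b_2 = 3
c_2 = 9
t_2 = 2
a_3 = 1
b_3 = 4
c_3 = 2
q_3 = 2
t_3 = 2
a_4 = 3
b_4 = 5
c_4 = 9
s_4 = 2
a_5 = 6
b_5 = 7
c_5 = 4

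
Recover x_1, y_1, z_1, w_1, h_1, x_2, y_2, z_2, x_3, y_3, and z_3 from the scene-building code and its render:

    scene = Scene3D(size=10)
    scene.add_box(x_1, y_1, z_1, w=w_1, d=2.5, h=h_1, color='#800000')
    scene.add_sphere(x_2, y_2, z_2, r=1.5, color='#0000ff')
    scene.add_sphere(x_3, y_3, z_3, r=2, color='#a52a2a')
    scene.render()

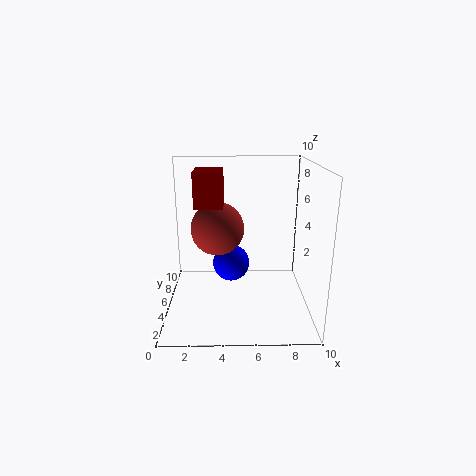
x_1 = 2, y_1 = 5, z_1 = 7, w_1 = 2, h_1 = 2.5, x_2 = 4.5, y_2 = 8.5, z_2 = 1.5, x_3 = 3.5, y_3 = 7, z_3 = 5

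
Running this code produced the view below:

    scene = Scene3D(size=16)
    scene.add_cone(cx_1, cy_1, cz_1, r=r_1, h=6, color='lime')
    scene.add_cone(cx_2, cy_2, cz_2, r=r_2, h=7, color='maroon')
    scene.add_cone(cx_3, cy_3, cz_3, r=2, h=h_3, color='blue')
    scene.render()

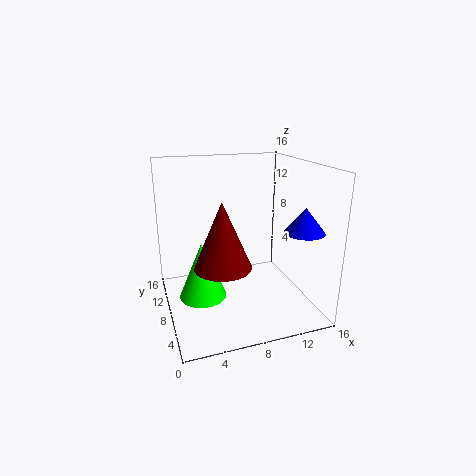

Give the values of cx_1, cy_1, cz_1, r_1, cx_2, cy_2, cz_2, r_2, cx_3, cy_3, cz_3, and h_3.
cx_1 = 3.5
cy_1 = 6.5
cz_1 = 2.5
r_1 = 2.5
cx_2 = 5.5
cy_2 = 5.5
cz_2 = 6
r_2 = 3
cx_3 = 13
cy_3 = 2.5
cz_3 = 10
h_3 = 2.5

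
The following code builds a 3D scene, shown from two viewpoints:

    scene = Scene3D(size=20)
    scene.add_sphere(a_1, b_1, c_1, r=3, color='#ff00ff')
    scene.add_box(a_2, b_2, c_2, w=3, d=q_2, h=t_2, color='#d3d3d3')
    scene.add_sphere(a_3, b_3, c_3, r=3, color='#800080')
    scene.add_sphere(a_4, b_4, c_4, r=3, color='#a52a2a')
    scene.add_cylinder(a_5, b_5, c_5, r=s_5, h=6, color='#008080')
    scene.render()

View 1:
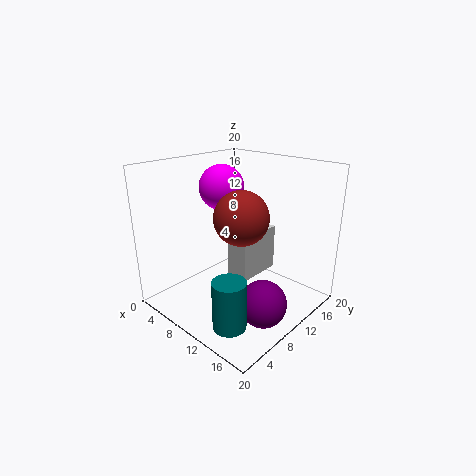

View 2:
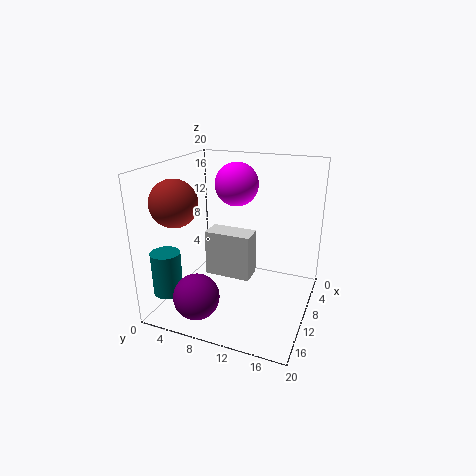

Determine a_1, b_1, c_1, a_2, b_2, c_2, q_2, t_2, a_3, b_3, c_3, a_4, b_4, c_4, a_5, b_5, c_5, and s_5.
a_1 = 8, b_1 = 9, c_1 = 17, a_2 = 11, b_2 = 7, c_2 = 6, q_2 = 6, t_2 = 6, a_3 = 17, b_3 = 7, c_3 = 4, a_4 = 16, b_4 = 4, c_4 = 16, a_5 = 16, b_5 = 2, c_5 = 3, s_5 = 2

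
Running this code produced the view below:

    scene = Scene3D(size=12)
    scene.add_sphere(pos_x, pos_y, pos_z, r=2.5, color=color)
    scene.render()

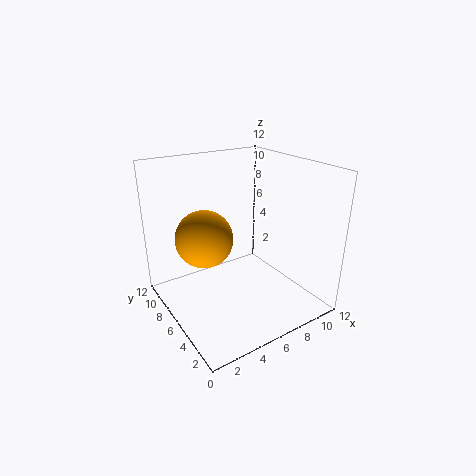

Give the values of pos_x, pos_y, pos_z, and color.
pos_x = 4
pos_y = 8.25
pos_z = 5.5
color = 'orange'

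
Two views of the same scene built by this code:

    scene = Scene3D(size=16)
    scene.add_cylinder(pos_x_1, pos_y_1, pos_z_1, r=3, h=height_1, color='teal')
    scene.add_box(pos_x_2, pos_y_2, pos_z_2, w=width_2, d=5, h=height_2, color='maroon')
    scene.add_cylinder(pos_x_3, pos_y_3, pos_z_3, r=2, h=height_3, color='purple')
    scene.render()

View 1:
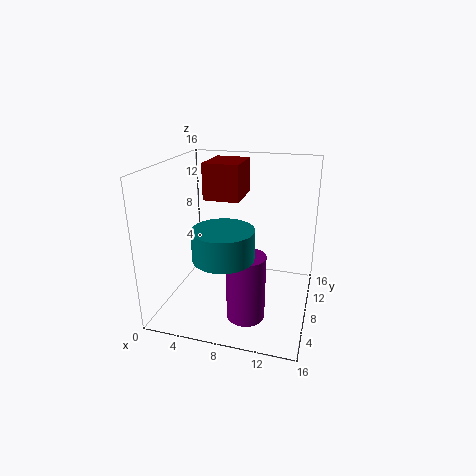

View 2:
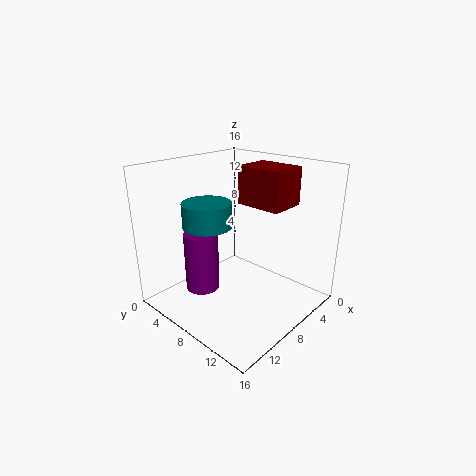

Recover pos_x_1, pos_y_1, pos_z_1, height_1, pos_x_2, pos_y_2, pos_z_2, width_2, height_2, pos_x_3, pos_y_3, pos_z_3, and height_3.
pos_x_1 = 8
pos_y_1 = 3
pos_z_1 = 8
height_1 = 3
pos_x_2 = 4
pos_y_2 = 8
pos_z_2 = 12
width_2 = 4
height_2 = 4
pos_x_3 = 10
pos_y_3 = 4
pos_z_3 = 1
height_3 = 7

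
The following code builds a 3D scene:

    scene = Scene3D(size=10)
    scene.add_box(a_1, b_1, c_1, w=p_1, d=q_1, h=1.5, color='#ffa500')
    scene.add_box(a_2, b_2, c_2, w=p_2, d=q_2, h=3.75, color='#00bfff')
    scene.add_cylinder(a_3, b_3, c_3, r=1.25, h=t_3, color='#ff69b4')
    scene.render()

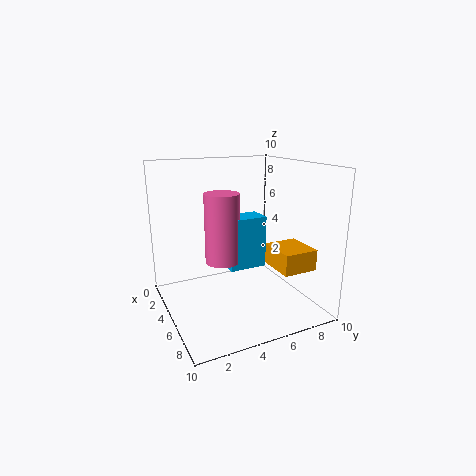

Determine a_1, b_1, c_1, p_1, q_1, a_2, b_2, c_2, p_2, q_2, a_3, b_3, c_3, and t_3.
a_1 = 5; b_1 = 7.25; c_1 = 2.75; p_1 = 2.75; q_1 = 2.5; a_2 = 3.25; b_2 = 4.5; c_2 = 2.5; p_2 = 1.75; q_2 = 2.75; a_3 = 4; b_3 = 4.25; c_3 = 3; t_3 = 5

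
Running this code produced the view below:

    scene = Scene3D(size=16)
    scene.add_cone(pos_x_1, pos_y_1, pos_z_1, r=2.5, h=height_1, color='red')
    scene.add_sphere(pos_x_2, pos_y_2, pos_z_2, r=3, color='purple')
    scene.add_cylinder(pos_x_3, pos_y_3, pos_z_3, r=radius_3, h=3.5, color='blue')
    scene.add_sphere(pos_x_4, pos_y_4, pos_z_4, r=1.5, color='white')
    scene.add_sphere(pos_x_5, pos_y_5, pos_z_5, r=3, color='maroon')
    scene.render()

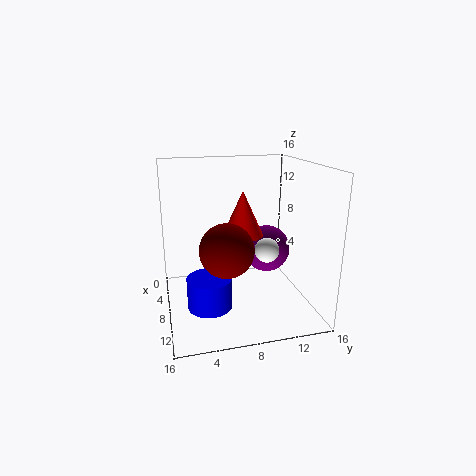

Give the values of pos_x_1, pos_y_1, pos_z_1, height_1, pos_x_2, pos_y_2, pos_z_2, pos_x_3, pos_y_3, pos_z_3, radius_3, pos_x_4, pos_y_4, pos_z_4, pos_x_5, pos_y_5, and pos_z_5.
pos_x_1 = 4.5, pos_y_1 = 9.5, pos_z_1 = 7, height_1 = 5.5, pos_x_2 = 3.5, pos_y_2 = 13, pos_z_2 = 4.5, pos_x_3 = 9, pos_y_3 = 4.5, pos_z_3 = 0.5, radius_3 = 2.5, pos_x_4 = 6.5, pos_y_4 = 12, pos_z_4 = 5.5, pos_x_5 = 9, pos_y_5 = 6.5, pos_z_5 = 7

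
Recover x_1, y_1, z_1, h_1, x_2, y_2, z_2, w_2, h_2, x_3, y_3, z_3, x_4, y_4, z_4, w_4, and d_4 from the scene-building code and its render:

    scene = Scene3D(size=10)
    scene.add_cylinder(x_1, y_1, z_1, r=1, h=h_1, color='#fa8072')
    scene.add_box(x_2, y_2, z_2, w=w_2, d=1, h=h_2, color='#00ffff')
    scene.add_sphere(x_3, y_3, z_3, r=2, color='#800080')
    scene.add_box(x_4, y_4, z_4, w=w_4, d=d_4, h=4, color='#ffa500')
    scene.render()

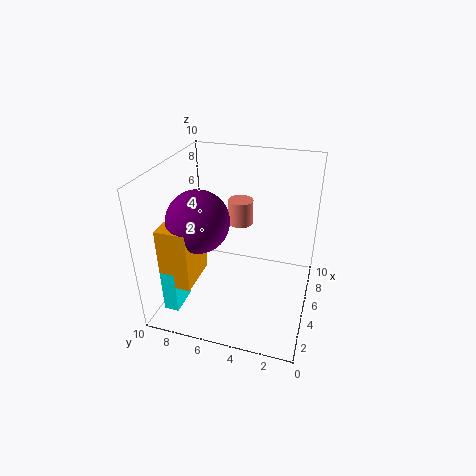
x_1 = 9, y_1 = 6, z_1 = 4, h_1 = 2, x_2 = 1, y_2 = 8, z_2 = 1, w_2 = 2, h_2 = 3, x_3 = 3, y_3 = 7, z_3 = 7, x_4 = 1, y_4 = 7, z_4 = 3, w_4 = 3, d_4 = 2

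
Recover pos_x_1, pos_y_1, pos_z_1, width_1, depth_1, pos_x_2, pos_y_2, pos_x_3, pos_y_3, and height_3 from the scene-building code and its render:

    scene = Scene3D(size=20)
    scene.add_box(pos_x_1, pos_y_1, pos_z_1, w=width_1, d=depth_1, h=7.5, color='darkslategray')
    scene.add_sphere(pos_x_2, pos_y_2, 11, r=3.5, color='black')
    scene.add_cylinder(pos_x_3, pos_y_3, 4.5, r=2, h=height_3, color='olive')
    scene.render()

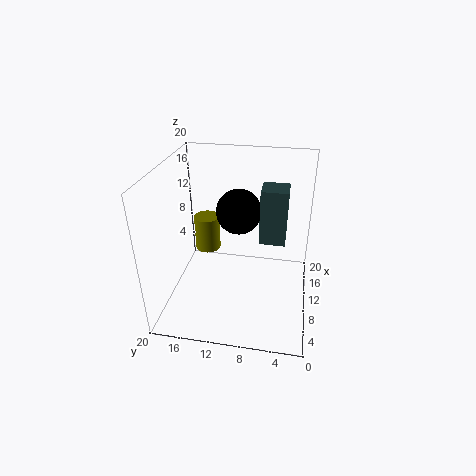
pos_x_1 = 9
pos_y_1 = 3.5
pos_z_1 = 10
width_1 = 3.5
depth_1 = 3.5
pos_x_2 = 16
pos_y_2 = 11
pos_x_3 = 15.5
pos_y_3 = 16
height_3 = 5.5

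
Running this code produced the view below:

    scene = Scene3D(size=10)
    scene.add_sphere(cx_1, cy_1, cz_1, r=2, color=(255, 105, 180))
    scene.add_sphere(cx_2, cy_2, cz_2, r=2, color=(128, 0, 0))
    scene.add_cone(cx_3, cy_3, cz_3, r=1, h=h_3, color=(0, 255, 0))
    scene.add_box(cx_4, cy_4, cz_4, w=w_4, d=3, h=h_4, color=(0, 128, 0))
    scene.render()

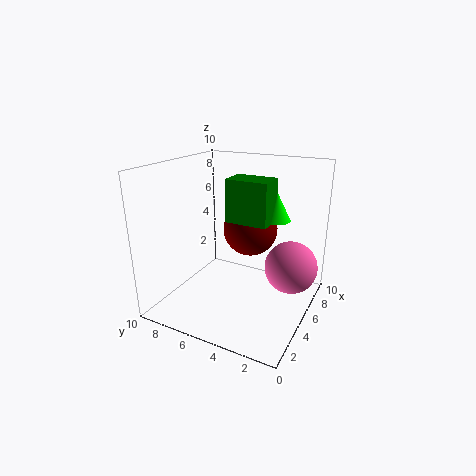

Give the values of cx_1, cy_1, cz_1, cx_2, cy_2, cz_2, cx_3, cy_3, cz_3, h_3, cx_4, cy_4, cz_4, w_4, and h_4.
cx_1 = 8; cy_1 = 2; cz_1 = 2; cx_2 = 7; cy_2 = 5; cz_2 = 5; cx_3 = 7; cy_3 = 3; cz_3 = 6; h_3 = 2; cx_4 = 5; cy_4 = 3; cz_4 = 6; w_4 = 2; h_4 = 3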